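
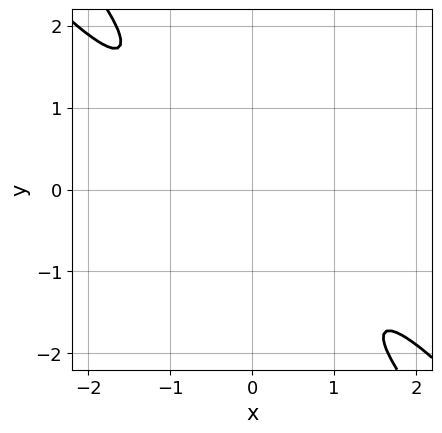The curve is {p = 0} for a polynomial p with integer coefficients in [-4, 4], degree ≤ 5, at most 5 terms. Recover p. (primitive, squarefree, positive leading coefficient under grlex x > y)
x^4 + 3*x*y^3 + 2*y^4 - x^2 + 3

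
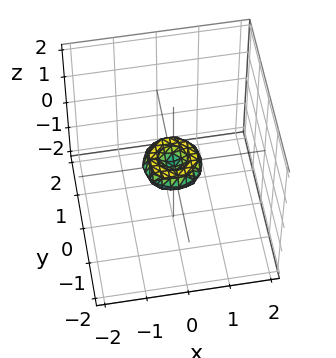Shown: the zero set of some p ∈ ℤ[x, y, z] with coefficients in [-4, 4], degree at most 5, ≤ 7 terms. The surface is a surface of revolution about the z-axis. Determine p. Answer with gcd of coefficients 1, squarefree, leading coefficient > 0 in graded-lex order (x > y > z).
2*x^4 + 4*x^2*y^2 + 2*y^4 - x^2 - y^2 + 2*z^2

(a) Degree: no degree-3 surface has this shape, so deg p = 4.
(b) Symmetries: rotational symmetry about the z-axis ⇒ p depends on x, y only through x² + y².
(c) Reading off the gridlines: a circular section at z = 0 has radius between 0 and 1; one z-axis crossing is at z = 0; one y-axis crossing is at y = 0.
(d) Fitting integer coefficients to these (and the overall shape) gives p.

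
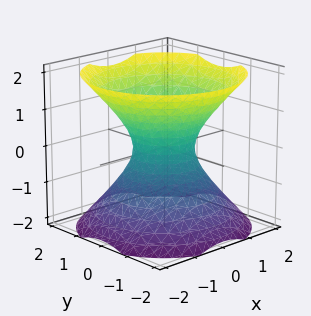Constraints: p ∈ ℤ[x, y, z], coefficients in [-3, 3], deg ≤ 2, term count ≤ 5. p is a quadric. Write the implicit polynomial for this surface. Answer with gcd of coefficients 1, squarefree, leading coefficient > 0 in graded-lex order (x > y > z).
First, deg p = 2. An hourglass — one-sheet hyperboloid; a quadric.
Then, symmetry: every cross-section ⟂ z is a circle, so x, y appear only via x² + y²; the z ↦ −z reflection is a symmetry, so z appears only in even powers.
Next, reading off the gridlines: it misses every integer gridline on the z-axis; a circular section at z = 1 has radius between 1 and 2.
Finally, assembling these constraints gives the stated polynomial.

3*x^2 + 3*y^2 - 3*z^2 - 2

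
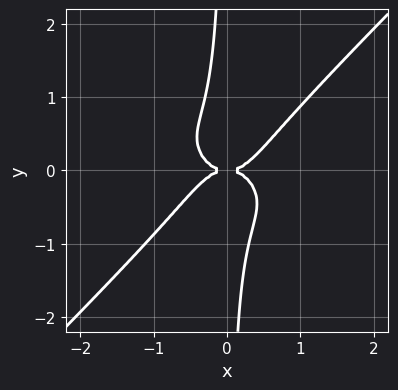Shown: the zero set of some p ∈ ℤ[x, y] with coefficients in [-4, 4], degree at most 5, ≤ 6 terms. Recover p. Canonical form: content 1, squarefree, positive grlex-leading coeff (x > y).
2*x^4 + x^2*y^2 - 3*x*y^3 - y^2

First, degree: no degree-3 curve has this shape, so deg p = 4.
Then, against the integer gridlines: one x-axis crossing is at x = 0; one y-axis crossing is at y = 0.
Finally, solving for integer coefficients yields p as stated.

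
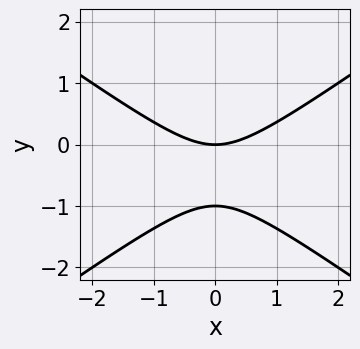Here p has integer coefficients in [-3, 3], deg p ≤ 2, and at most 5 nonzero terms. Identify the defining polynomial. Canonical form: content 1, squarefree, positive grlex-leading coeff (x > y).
x^2 - 2*y^2 - 2*y

First, deg p = 2. No degree-1 curve has this shape.
Next, symmetries: the x ↦ −x reflection is a symmetry, so x appears only in even powers.
Then, checking where it meets the axes: it crosses the x-axis at the gridline x = 0; the y-axis gridline crossings are at y ∈ {-1, 0}.
Finally, solving for integer coefficients yields p as stated.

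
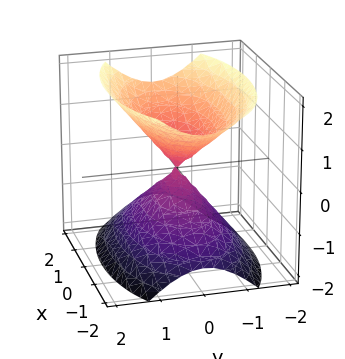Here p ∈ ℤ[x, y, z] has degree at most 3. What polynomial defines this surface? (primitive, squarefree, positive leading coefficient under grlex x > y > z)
1. There are 2 components.
2. The degree is 2 — two nappes meeting at a single point; a quadric.
3. Symmetries: the z ↦ −z reflection is a symmetry, so z appears only in even powers; the y ↦ −y reflection is a symmetry, so y appears only in even powers; mirror symmetry x ↦ −x ⇒ only even powers of x.
4. Checking where it meets the axes: it crosses the x-axis at the gridline x = 0; it crosses the z-axis at the gridline z = 0; it crosses the y-axis at the gridline y = 0.
5. These observations pin down the coefficients.

x^2 + 3*y^2 - 2*z^2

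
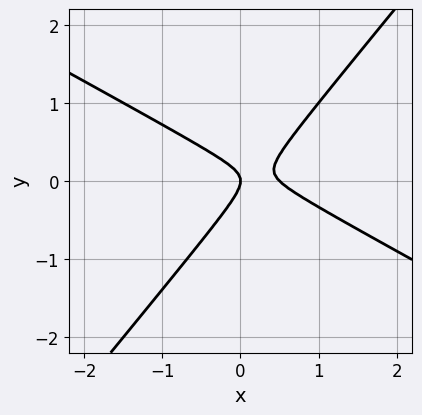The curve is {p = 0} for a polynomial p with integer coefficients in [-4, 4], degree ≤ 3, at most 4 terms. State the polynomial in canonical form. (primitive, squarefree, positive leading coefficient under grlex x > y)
First, degree: the shape is more complex than any degree-1 curve, so deg p = 2.
Next, checking where it meets the axes: it crosses the x-axis at the gridline x = 0; it crosses the y-axis at the gridline y = 0.
Finally, putting this together gives p.

2*x^2 + 2*x*y - 3*y^2 - x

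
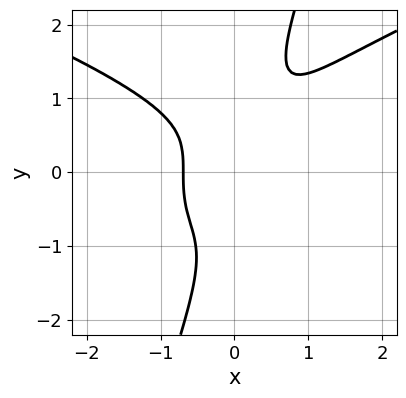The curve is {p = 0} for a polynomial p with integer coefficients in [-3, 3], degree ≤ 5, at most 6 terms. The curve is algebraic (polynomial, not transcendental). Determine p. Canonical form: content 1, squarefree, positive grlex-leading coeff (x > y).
3*x*y^3 - y^4 - 3*x^3 - 1

(a) The degree is 4 — no degree-3 curve has this shape.
(b) Observable constraints: the curve avoids every integer y-axis point in the box.
(c) Fitting integer coefficients to these (and the overall shape) gives p.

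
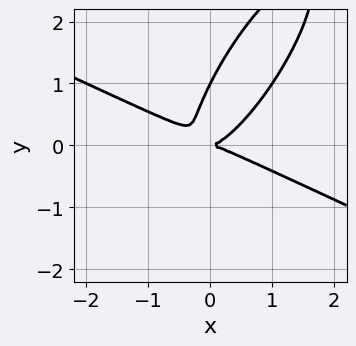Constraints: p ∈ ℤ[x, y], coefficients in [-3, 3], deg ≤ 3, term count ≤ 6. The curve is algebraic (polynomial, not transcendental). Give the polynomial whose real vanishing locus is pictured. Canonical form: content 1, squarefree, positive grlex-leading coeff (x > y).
x^3 + x^2*y - 2*x*y^2 + y^3 - y^2

1. Degree: the shape is more complex than any degree-2 curve, so deg p = 3.
2. Observable constraints: the y-axis gridline crossings are at y ∈ {0, 1}; one x-axis crossing is at x = 0.
3. The integer polynomial consistent with all of this is the stated p.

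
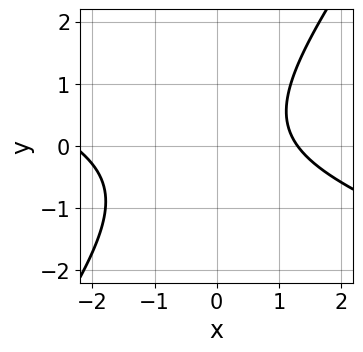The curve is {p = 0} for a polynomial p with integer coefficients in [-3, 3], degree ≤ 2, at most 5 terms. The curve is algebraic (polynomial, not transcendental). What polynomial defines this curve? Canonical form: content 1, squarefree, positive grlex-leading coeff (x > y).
First, the degree is 2 — a generic line meets the curve in up to 2 points.
Then, from the axis intercepts and sections: the curve avoids every integer y-axis point in the box.
Finally, putting this together gives p.

x^2 + 2*x*y - 2*y^2 + x - 3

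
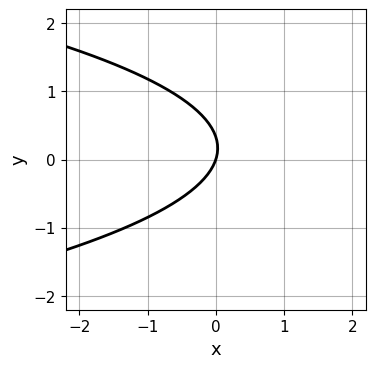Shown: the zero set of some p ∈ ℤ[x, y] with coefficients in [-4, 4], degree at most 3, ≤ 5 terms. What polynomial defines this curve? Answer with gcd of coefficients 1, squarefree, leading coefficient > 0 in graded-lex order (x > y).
1. deg p = 2. The shape is more complex than any degree-1 curve.
2. Reading off the gridlines: it meets the y-axis at y = 0 (among the integer gridlines); it meets the x-axis at x = 0 (among the integer gridlines).
3. Solving for integer coefficients yields p as stated.

3*y^2 + 3*x - y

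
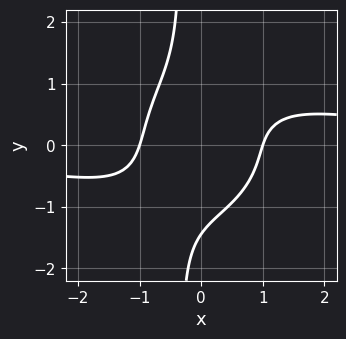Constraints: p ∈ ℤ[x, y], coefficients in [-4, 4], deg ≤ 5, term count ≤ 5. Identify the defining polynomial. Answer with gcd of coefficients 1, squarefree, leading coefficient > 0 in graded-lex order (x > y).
1. deg p = 4.
2. From the axis intercepts and sections: the x-axis gridline crossings are at x ∈ {-1, 1}.
3. Matching integer coefficients to the picture gives p.

2*x^3*y + 3*x*y^3 + y^3 - 3*x^2 + 3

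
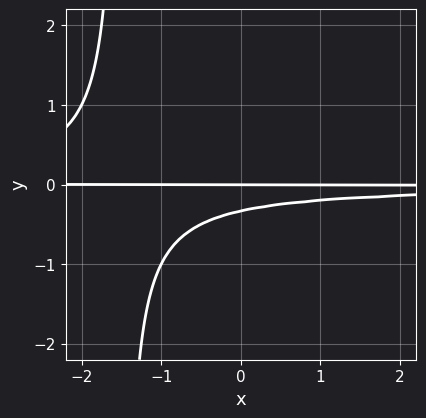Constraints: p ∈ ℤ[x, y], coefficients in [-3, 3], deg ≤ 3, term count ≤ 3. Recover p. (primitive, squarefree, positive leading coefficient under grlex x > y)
2*x*y^2 + 3*y^2 + y

1. Degree: a generic line meets the curve in up to 3 points, so deg p = 3.
2. Observable constraints: every point of the x-axis in the box is on the curve; it meets the y-axis at y = 0 (among the integer gridlines).
3. Together with the visible shape, these determine p as stated.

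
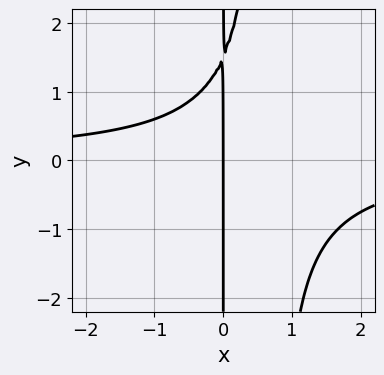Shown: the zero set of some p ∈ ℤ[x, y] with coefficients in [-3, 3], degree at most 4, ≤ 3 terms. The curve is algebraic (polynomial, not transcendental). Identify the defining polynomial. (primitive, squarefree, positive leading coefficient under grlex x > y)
3*x^2*y - 2*x*y + 3*x

The degree is 3 — no degree-2 curve has this shape.
Observable constraints: the visible y-axis segment lies entirely on the curve; one x-axis crossing is at x = 0.
Fitting integer coefficients to these (and the overall shape) gives p.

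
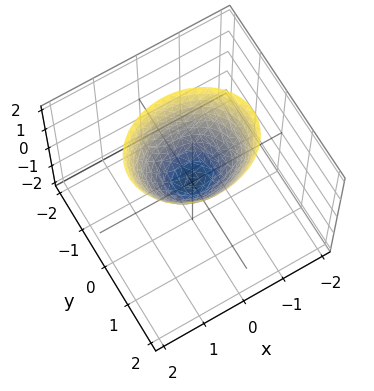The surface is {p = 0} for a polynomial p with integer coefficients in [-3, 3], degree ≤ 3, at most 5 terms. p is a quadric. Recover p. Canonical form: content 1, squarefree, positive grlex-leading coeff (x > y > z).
2*x^2 + 3*y^2 - 2*z

First, the degree is 2 — a paraboloid; a quadric.
Next, symmetries: the x ↦ −x reflection is a symmetry, so x appears only in even powers; mirror symmetry y ↦ −y ⇒ only even powers of y.
Next, observable constraints: one z-axis crossing is at z = 0; it meets the y-axis at y = 0 (among the integer gridlines); one x-axis crossing is at x = 0.
Finally, putting this together gives p.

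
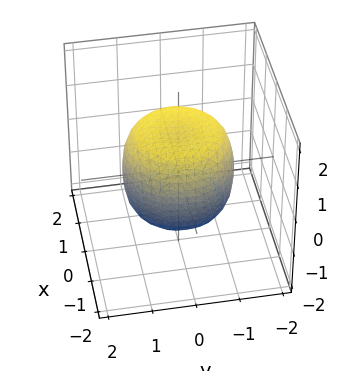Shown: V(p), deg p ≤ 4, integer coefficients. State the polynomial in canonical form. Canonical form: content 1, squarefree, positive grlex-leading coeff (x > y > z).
(a) The degree is 4 — a generic line meets the surface in up to 4 points.
(b) Symmetries: every cross-section ⟂ z is a circle, so x, y appear only via x² + y².
(c) Observable constraints: the z-axis gridline crossings are at z ∈ {-1, 1}; a circular section at z = 1 has radius exactly 1.
(d) These observations pin down the coefficients.

x^4 + 2*x^2*y^2 + y^4 - x^2 - y^2 + z^2 - 1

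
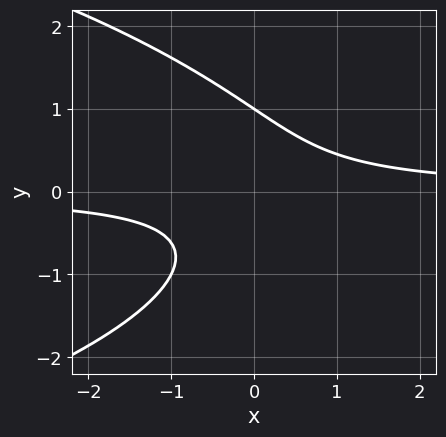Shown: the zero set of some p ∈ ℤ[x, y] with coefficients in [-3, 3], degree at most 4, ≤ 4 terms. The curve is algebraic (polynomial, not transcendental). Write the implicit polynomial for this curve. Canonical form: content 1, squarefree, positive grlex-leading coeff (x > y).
y^3 + 2*x*y - 1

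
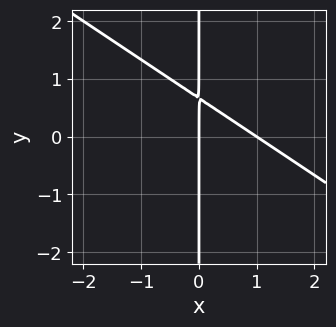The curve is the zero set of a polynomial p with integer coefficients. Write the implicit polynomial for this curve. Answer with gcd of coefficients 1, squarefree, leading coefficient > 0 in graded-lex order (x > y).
First, the degree is 2 — the shape is more complex than any degree-1 curve.
Next, against the integer gridlines: the visible y-axis segment lies entirely on the curve; among the integer gridlines, it crosses the x-axis at x ∈ {0, 1}.
Finally, together with the visible shape, these determine p as stated.

2*x^2 + 3*x*y - 2*x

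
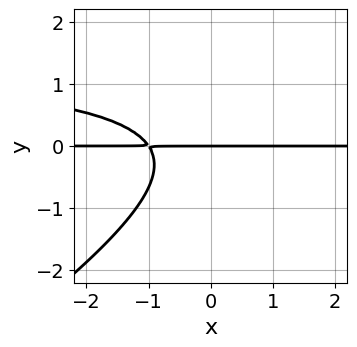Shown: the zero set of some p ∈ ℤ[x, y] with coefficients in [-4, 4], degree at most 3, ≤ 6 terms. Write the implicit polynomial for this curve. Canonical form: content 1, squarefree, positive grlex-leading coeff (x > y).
2*x*y^2 - 3*y^3 - 3*x*y - 3*y

First, deg p = 3. No degree-2 curve has this shape.
Next, reading off the gridlines: it meets the y-axis at y = 0 (among the integer gridlines); every point of the x-axis in the box is on the curve.
Finally, assembling these constraints gives the stated polynomial.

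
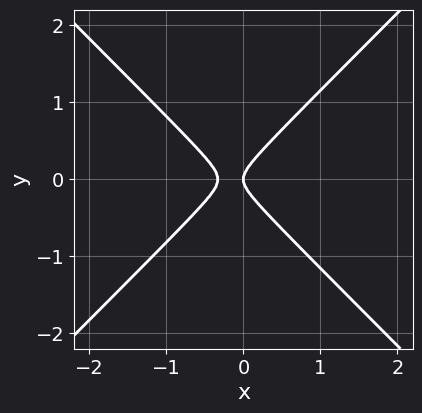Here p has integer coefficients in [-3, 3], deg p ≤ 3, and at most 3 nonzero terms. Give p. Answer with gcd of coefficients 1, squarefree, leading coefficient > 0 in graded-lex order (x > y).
First, the degree is 2 — a generic line meets the curve in up to 2 points.
Then, symmetries: the y ↦ −y reflection is a symmetry, so y appears only in even powers.
Then, reading off the gridlines: one x-axis crossing is at x = 0; one y-axis crossing is at y = 0.
Finally, together with the visible shape, these determine p as stated.

3*x^2 - 3*y^2 + x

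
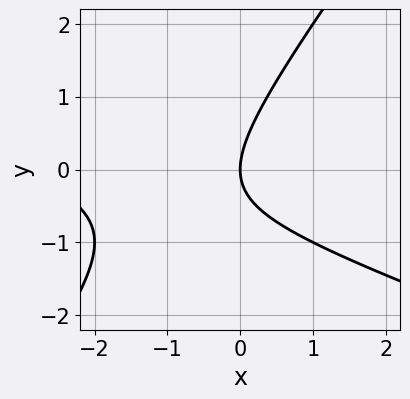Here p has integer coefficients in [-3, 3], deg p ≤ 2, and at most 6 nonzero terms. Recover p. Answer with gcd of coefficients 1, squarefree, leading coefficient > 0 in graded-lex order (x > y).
1. deg p = 2. The shape is more complex than any degree-1 curve.
2. From the axis intercepts and sections: it crosses the x-axis at the gridline x = 0; it crosses the y-axis at the gridline y = 0.
3. Matching integer coefficients to the picture gives p.

x^2 + 2*x*y - 2*y^2 + 3*x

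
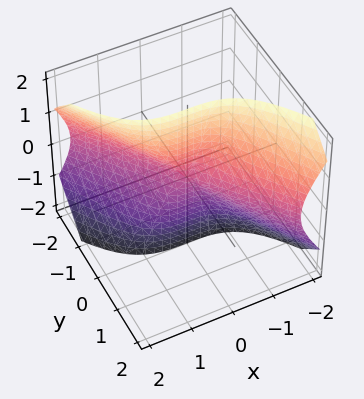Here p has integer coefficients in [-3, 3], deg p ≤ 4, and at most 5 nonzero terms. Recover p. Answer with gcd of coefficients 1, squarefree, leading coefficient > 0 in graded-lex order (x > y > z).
2*x^3 + y^3 + 3*y*z^2

Degree: no degree-2 surface has this shape, so deg p = 3.
Checking where it meets the axes: the visible z-axis segment lies entirely on the surface; it meets the y-axis at y = 0 (among the integer gridlines).
Together with the visible shape, these determine p as stated.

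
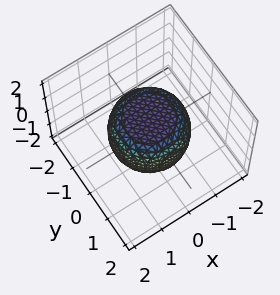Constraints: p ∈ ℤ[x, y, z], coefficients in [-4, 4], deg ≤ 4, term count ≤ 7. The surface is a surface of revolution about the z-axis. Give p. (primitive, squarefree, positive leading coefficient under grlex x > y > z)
2*x^4 + 4*x^2*y^2 + 2*y^4 - x^2 - y^2 + 3*z^2 - 3

(a) The degree is 4 — no degree-3 surface has this shape.
(b) By symmetry, the z-axis is an axis of rotation, so x and y enter only as x² + y².
(c) Checking where it meets the axes: the z-axis gridline crossings are at z ∈ {-1, 1}; a circular section at z = 1 has radius between 0 and 1.
(d) These observations pin down the coefficients.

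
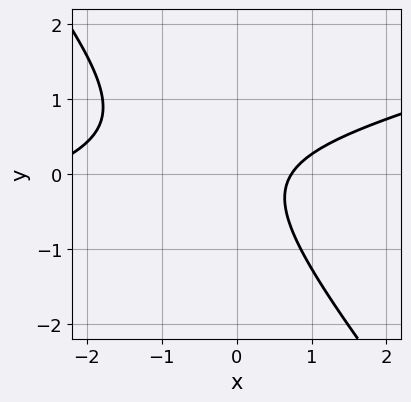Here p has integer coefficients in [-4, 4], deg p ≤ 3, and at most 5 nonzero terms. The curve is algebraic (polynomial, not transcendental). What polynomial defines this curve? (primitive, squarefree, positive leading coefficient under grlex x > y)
x^2 - 3*x*y - 3*y^2 + 2*x - 2

1. The degree is 2 — no degree-1 curve has this shape.
2. Checking where it meets the axes: no y-intercept at any integer in the box.
3. Together with the visible shape, these determine p as stated.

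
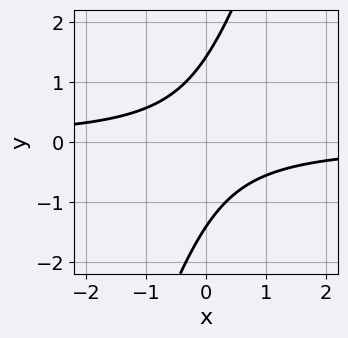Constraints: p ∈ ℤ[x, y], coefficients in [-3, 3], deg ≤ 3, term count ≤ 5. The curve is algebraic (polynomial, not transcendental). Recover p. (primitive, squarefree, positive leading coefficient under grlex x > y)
3*x*y - y^2 + 2

Degree: the shape is more complex than any degree-1 curve, so deg p = 2.
Checking where it meets the axes: it misses every integer gridline on the x-axis.
Matching integer coefficients to the picture gives p.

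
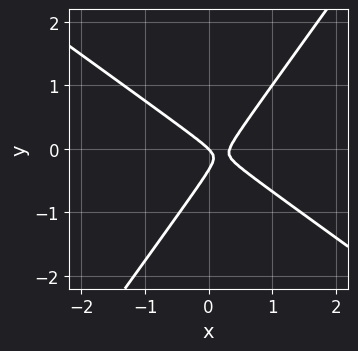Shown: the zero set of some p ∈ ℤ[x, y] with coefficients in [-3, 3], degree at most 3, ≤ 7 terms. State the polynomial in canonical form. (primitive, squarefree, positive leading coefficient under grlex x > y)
1. The degree is 2 — a generic line meets the curve in up to 2 points.
2. Reading off the gridlines: it meets the x-axis at x = 0 (among the integer gridlines); it meets the y-axis at y = 0 (among the integer gridlines).
3. Fitting integer coefficients to these (and the overall shape) gives p.

3*x^2 + 2*x*y - 3*y^2 - x - y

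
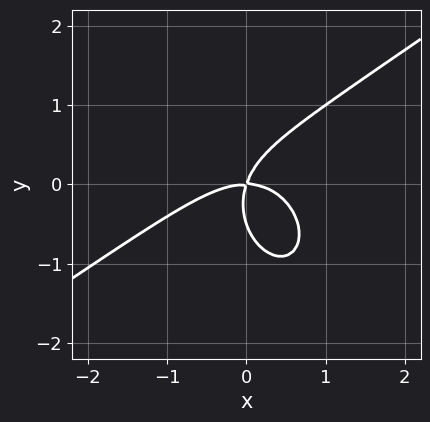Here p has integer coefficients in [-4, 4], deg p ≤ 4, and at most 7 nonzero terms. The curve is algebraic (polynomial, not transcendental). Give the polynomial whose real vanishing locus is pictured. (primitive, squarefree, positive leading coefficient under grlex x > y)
2*x^3 - 2*x^2*y - 2*y^3 + 3*x*y - y^2

The degree is 3 — the shape is more complex than any degree-2 curve.
Against the integer gridlines: it meets the x-axis at x = 0 (among the integer gridlines); it meets the y-axis at y = 0 (among the integer gridlines).
These observations pin down the coefficients.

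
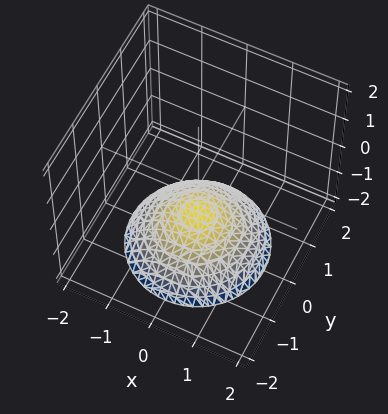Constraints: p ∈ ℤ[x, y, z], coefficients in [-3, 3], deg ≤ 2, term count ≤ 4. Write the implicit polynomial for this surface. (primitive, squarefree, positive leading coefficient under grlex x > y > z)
1. Degree: a generic line meets the surface in up to 2 points, so deg p = 2.
2. By symmetry, the z-axis is an axis of rotation, so x and y enter only as x² + y².
3. From the visible intercepts: it crosses the z-axis at the gridline z = -1; no x-intercept at any integer in the box.
4. The integer polynomial consistent with all of this is the stated p.

x^2 + y^2 + 2*z + 2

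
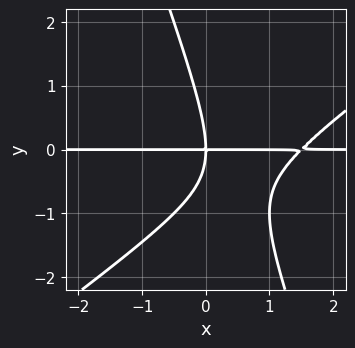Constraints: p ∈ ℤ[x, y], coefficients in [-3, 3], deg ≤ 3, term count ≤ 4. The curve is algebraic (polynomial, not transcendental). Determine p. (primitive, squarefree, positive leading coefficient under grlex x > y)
The degree is 3 — a generic line meets the curve in up to 3 points.
From the axis intercepts and sections: every point of the x-axis in the box is on the curve; one y-axis crossing is at y = 0.
The integer polynomial consistent with all of this is the stated p.

2*x^2*y - 2*x*y^2 - y^3 - 3*x*y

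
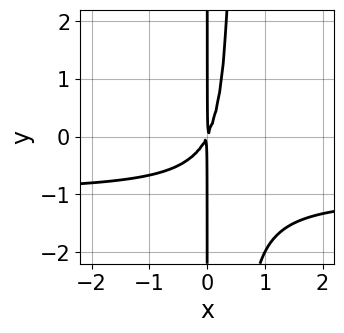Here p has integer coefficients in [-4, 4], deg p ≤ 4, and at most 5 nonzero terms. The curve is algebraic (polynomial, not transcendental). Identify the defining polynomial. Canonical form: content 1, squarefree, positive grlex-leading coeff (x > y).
1. Degree: the shape is more complex than any degree-2 curve, so deg p = 3.
2. From the visible intercepts: every point of the y-axis in the box is on the curve.
3. The integer polynomial consistent with all of this is the stated p.

2*x^2*y + 2*x^2 - x*y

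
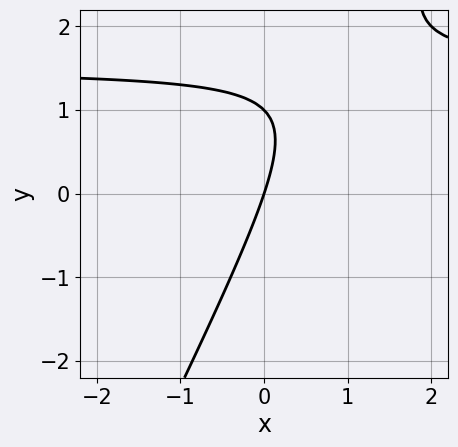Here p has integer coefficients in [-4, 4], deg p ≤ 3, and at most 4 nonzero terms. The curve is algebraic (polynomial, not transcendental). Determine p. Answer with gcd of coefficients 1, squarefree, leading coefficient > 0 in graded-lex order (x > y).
(a) deg p = 2. No degree-1 curve has this shape.
(b) Against the integer gridlines: it meets the x-axis at x = 0 (among the integer gridlines); among the integer gridlines, it crosses the y-axis at y ∈ {0, 1}.
(c) The integer polynomial consistent with all of this is the stated p.

2*x*y - y^2 - 3*x + y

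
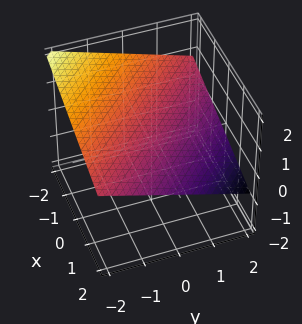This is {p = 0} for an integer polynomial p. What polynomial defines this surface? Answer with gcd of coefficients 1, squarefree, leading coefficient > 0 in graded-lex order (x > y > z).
x + y + 3*z - 2

1. deg p = 1.
2. From the axis intercepts and sections: one y-axis crossing is at y = 2; it meets the x-axis at x = 2 (among the integer gridlines).
3. Fitting integer coefficients to these (and the overall shape) gives p.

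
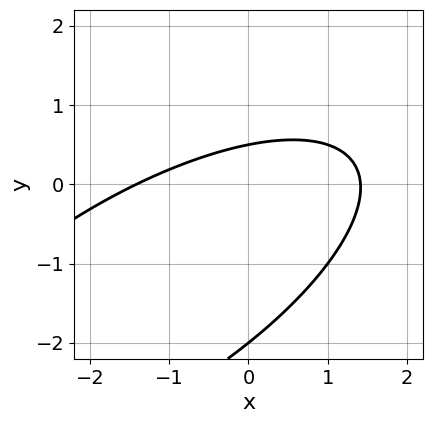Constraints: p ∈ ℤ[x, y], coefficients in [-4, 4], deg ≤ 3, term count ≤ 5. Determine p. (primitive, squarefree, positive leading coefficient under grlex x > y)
x^2 - 2*x*y + 2*y^2 + 3*y - 2

First, degree: a generic line meets the curve in up to 2 points, so deg p = 2.
Next, against the integer gridlines: it meets the y-axis at y = -2 (among the integer gridlines).
Finally, fitting integer coefficients to these (and the overall shape) gives p.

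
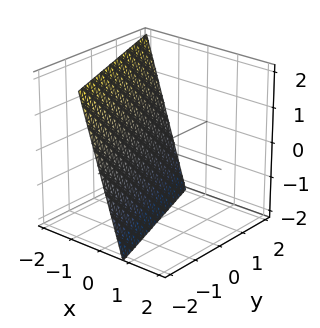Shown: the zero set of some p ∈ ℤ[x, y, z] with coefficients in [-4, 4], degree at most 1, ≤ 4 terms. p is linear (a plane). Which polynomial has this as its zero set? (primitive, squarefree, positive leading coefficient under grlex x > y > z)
3*x + y + z + 2

1. deg p = 1.
2. From the visible intercepts: it crosses the y-axis at the gridline y = -2; one z-axis crossing is at z = -2.
3. The integer polynomial consistent with all of this is the stated p.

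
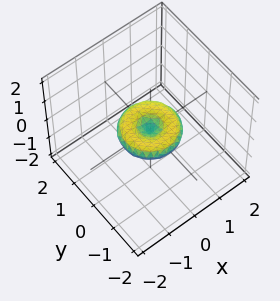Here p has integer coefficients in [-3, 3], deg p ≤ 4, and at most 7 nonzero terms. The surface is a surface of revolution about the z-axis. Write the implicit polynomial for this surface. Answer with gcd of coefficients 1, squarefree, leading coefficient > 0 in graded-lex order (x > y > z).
x^4 + 2*x^2*y^2 + y^4 - x^2 - y^2 + 3*z^2

deg p = 4. The shape is more complex than any degree-3 surface.
By symmetry, every cross-section ⟂ z is a circle, so x, y appear only via x² + y².
Against the integer gridlines: among the integer gridlines, it crosses the x-axis at x ∈ {-1, 0, 1}; a circular section at z = 0 has radius exactly 1.
Putting this together gives p. Check: (0, 1, 0) on the y-axis lies on the surface, and p(0, 1, 0) = 0. ✓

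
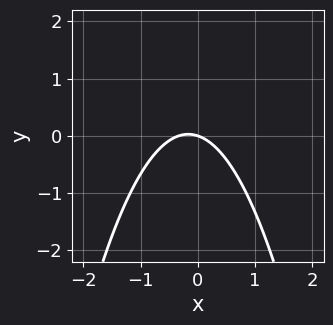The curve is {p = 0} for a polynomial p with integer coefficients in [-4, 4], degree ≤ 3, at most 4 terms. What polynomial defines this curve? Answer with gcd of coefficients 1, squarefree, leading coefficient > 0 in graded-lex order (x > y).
(a) Degree: a generic line meets the curve in up to 2 points, so deg p = 2.
(b) From the axis intercepts and sections: it crosses the x-axis at the gridline x = 0; one y-axis crossing is at y = 0.
(c) Matching integer coefficients to the picture gives p.

3*x^2 + x + 3*y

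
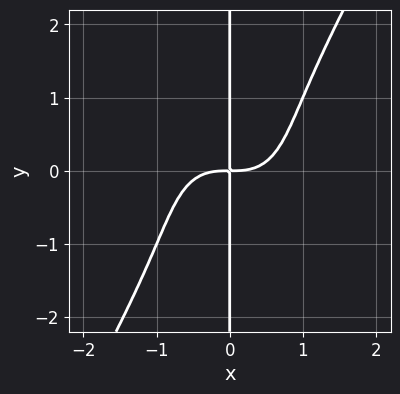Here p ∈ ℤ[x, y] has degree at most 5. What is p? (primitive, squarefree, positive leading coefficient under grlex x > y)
2*x^4 + x^2*y^2 - x*y^3 - 2*x*y

The degree is 4 — a generic line meets the curve in up to 4 points.
Checking where it meets the axes: every point of the y-axis in the box is on the curve.
Matching integer coefficients to the picture gives p.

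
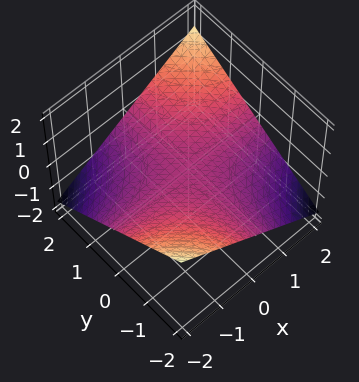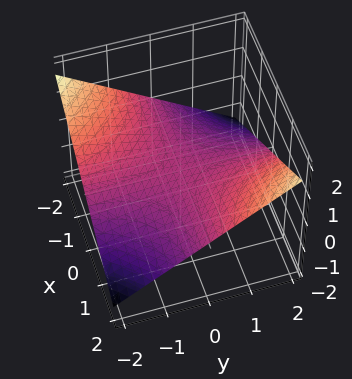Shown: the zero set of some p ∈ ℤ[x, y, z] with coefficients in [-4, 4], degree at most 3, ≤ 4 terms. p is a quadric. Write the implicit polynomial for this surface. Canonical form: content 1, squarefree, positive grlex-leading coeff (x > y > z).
x*y - 3*z

(a) deg p = 2. A saddle surface; a quadric.
(b) From the axis intercepts and sections: one z-axis crossing is at z = 0; every point of the y-axis in the box is on the surface; every point of the x-axis in the box is on the surface.
(c) Fitting integer coefficients to these (and the overall shape) gives p.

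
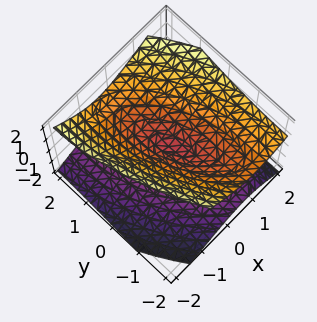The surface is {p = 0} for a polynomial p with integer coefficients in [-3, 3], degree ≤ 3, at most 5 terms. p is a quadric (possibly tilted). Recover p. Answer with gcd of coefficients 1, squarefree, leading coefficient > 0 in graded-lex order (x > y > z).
(a) The picture has 2 separate pieces. They look like related sheets of one shape, so recover p as a whole.
(b) deg p = 2. No degree-1 surface has this shape.
(c) Against the integer gridlines: it meets the y-axis at y = 0 (among the integer gridlines); it meets the z-axis at z = 0 (among the integer gridlines); one x-axis crossing is at x = 0.
(d) Solving for integer coefficients yields p as stated.

3*x^2 + 2*x*y - x*z + y^2 - 3*z^2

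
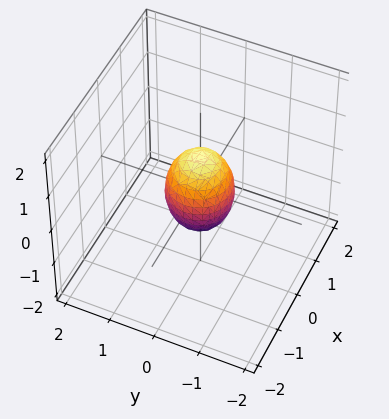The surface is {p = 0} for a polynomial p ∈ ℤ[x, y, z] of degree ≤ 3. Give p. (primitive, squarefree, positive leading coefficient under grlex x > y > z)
2*x^2 + 2*y^2 + z^2 - 1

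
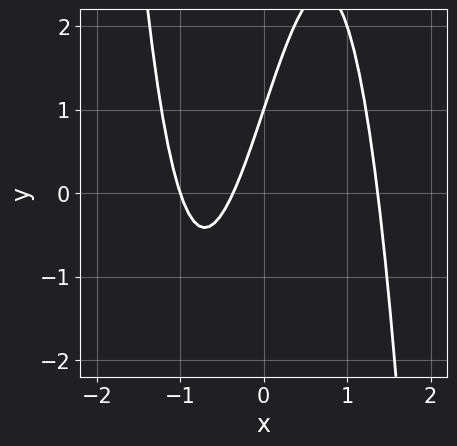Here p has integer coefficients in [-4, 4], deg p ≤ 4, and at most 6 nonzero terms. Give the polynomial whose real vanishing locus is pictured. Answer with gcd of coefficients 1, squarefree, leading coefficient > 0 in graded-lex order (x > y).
First, degree: a generic line meets the curve in up to 3 points, so deg p = 3.
Next, from the visible intercepts: one y-axis crossing is at y = 1; one x-axis crossing is at x = -1.
Finally, fitting integer coefficients to these (and the overall shape) gives p.

2*x^3 - 3*x + y - 1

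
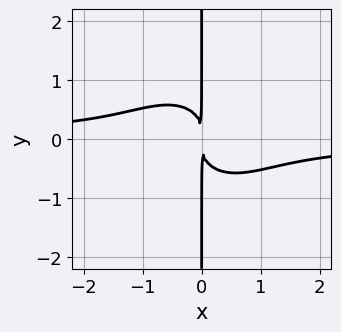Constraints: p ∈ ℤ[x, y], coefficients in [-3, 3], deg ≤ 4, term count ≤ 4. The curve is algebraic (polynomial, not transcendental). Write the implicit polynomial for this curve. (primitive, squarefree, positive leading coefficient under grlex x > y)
3*x^3*y + 3*x*y^3 + 2*x^2

deg p = 4.
Reading off the gridlines: every point of the y-axis in the box is on the curve.
Together with the visible shape, these determine p as stated.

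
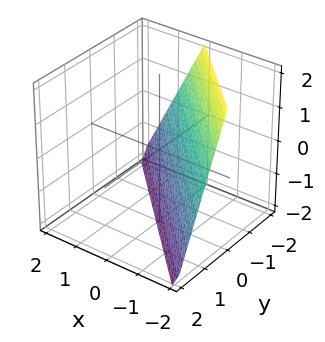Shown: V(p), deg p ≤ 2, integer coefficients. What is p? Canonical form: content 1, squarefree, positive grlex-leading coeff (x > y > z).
First, the degree is 1 — the surface is flat (a plane).
Next, observable constraints: it crosses the z-axis at the gridline z = -2; one x-axis crossing is at x = -1; it crosses the y-axis at the gridline y = -1.
Finally, fitting integer coefficients to these (and the overall shape) gives p.

2*x + 2*y + z + 2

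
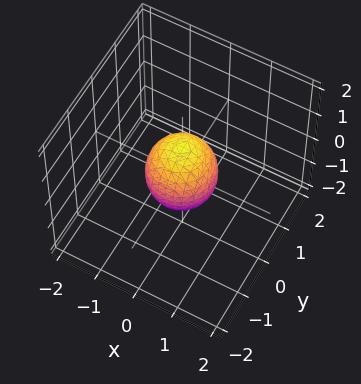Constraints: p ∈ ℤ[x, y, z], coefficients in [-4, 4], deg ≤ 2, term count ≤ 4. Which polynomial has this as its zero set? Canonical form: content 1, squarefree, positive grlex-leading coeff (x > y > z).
1. Degree: no degree-1 surface has this shape, so deg p = 2.
2. Symmetries: every cross-section ⟂ z is a circle, so x, y appear only via x² + y².
3. From the visible intercepts: a circular section at z = 0 has radius between 0 and 1; the z-axis gridline crossings are at z ∈ {-1, 1}.
4. Assembling these constraints gives the stated polynomial.

3*x^2 + 3*y^2 + 2*z^2 - 2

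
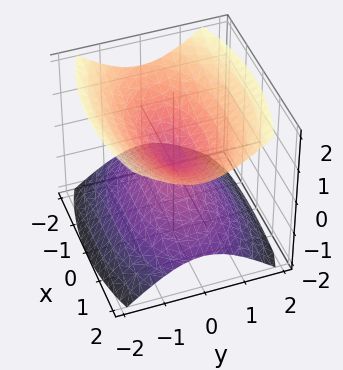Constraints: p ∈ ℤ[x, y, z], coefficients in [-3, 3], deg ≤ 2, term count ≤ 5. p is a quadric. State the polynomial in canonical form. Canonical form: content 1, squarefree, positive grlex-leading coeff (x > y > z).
(a) I count 2 distinct pieces.
(b) Degree: two nappes meeting at a single point; a quadric, so deg p = 2.
(c) Symmetries: it's symmetric under x → −x, forcing even powers of x; the y ↦ −y reflection is a symmetry, so y appears only in even powers; mirror symmetry z ↦ −z ⇒ only even powers of z.
(d) From the visible intercepts: one y-axis crossing is at y = 0; it meets the x-axis at x = 0 (among the integer gridlines); it meets the z-axis at z = 0 (among the integer gridlines).
(e) Solving for integer coefficients yields p as stated.

x^2 + 3*y^2 - 3*z^2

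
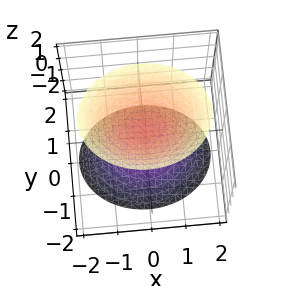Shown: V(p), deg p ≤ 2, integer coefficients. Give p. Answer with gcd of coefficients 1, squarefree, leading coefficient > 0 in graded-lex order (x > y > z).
2*x^2 + 3*y^2 - 2*z^2 + 2

First, I count 2 distinct pieces. They look like related sheets of one shape, so recover p as a whole.
Then, deg p = 2. Two separate bowl-shaped sheets opening away from each other; a quadric.
Then, symmetries: the x ↦ −x reflection is a symmetry, so x appears only in even powers; it's symmetric under y → −y, forcing even powers of y; the z ↦ −z reflection is a symmetry, so z appears only in even powers.
Then, checking where it meets the axes: among the integer gridlines, it crosses the z-axis at z ∈ {-1, 1}; no y-intercept at any integer in the box.
Finally, matching integer coefficients to the picture gives p.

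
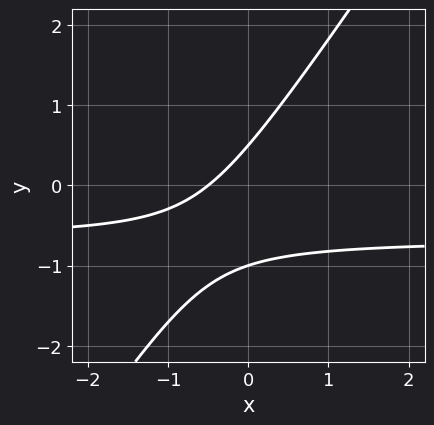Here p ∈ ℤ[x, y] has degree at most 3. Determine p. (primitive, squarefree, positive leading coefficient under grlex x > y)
3*x*y - 2*y^2 + 2*x - y + 1

The degree is 2 — the shape is more complex than any degree-1 curve.
Reading off the gridlines: it crosses the y-axis at the gridline y = -1.
Solving for integer coefficients yields p as stated.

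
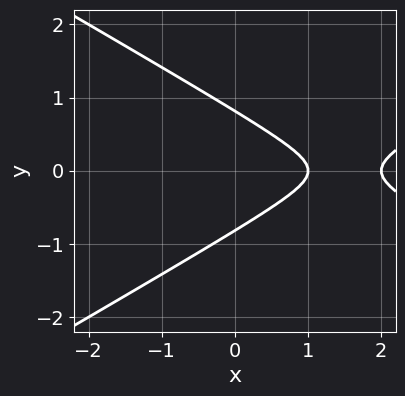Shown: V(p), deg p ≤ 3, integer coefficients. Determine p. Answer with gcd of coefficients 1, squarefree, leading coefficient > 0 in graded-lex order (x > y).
x^2 - 3*y^2 - 3*x + 2

(a) deg p = 2. A generic line meets the curve in up to 2 points.
(b) Symmetries: the y ↦ −y reflection is a symmetry, so y appears only in even powers.
(c) Observable constraints: among the integer gridlines, it crosses the x-axis at x ∈ {1, 2}.
(d) Assembling these constraints gives the stated polynomial.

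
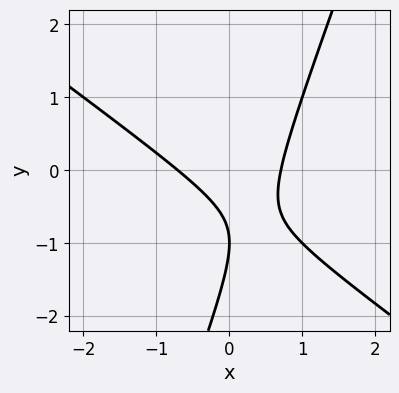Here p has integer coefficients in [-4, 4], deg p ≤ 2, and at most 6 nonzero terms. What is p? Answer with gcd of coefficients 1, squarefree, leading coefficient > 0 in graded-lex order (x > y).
Degree: a generic line meets the curve in up to 2 points, so deg p = 2.
From the axis intercepts and sections: it meets the y-axis at y = -1 (among the integer gridlines).
Putting this together gives p.

2*x^2 + 2*x*y - y^2 - 2*y - 1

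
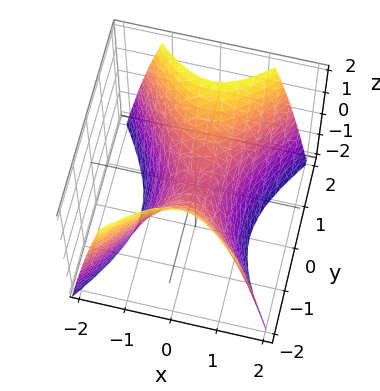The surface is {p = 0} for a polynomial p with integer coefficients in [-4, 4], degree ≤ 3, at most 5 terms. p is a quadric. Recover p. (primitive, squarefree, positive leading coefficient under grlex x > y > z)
3*x^2 - 2*y^2 + 2*z

(a) deg p = 2. A hyperbolic paraboloid; a quadric.
(b) Symmetries: the y ↦ −y reflection is a symmetry, so y appears only in even powers; mirror symmetry x ↦ −x ⇒ only even powers of x.
(c) Observable constraints: one z-axis crossing is at z = 0; one y-axis crossing is at y = 0; one x-axis crossing is at x = 0.
(d) Together with the visible shape, these determine p as stated.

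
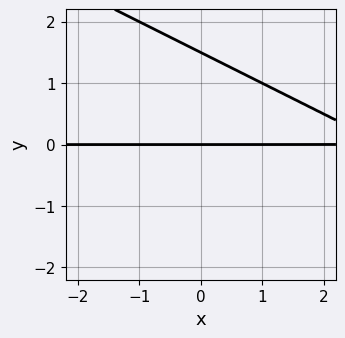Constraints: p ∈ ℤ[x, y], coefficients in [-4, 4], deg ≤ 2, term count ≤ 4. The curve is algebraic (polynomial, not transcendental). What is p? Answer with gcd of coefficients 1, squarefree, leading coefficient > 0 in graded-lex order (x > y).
x*y + 2*y^2 - 3*y

First, degree: a generic line meets the curve in up to 2 points, so deg p = 2.
Then, from the axis intercepts and sections: one y-axis crossing is at y = 0; every point of the x-axis in the box is on the curve.
Finally, putting this together gives p.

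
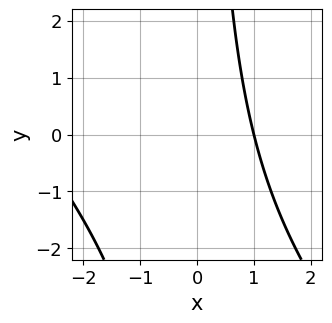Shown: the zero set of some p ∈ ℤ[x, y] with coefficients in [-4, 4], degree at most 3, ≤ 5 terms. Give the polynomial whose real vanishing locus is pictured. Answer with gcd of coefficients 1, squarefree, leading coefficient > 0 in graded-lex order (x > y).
First, deg p = 2. No degree-1 curve has this shape.
Then, against the integer gridlines: it meets the x-axis at x = 1 (among the integer gridlines); the curve avoids every integer y-axis point in the box.
Finally, the integer polynomial consistent with all of this is the stated p.

x^2 + x*y + 2*x - 3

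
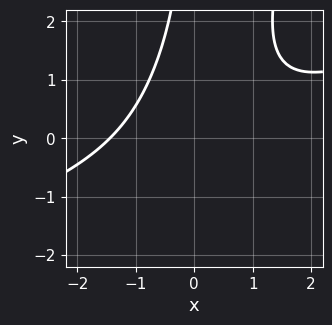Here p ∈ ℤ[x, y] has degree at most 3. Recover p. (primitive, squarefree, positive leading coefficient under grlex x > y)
x^3 - 3*x^2*y + x*y^2 + 3

1. Degree: no degree-2 curve has this shape, so deg p = 3.
2. Reading off the gridlines: it misses every integer gridline on the y-axis.
3. Together with the visible shape, these determine p as stated.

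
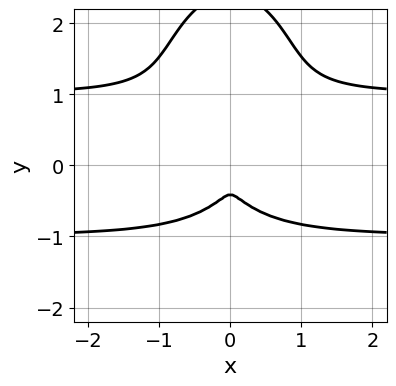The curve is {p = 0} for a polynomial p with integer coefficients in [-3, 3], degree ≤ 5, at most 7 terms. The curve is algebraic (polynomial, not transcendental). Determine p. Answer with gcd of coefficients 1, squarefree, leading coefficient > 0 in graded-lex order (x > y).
3*x^2*y^2 + y^4 - 2*y^3 - 3*x^2 - y^2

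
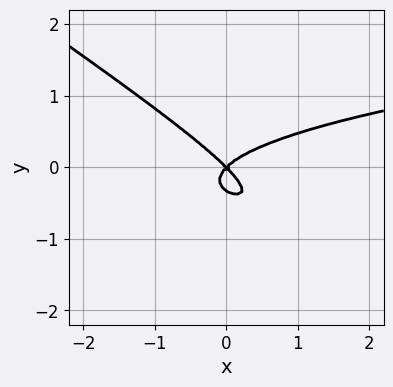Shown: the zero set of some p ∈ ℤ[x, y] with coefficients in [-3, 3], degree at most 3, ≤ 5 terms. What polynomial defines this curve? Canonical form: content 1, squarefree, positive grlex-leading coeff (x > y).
2*x*y^2 + 3*y^3 - x^2 + y^2

1. Degree: the shape is more complex than any degree-2 curve, so deg p = 3.
2. Observable constraints: it meets the x-axis at x = 0 (among the integer gridlines); it meets the y-axis at y = 0 (among the integer gridlines).
3. Solving for integer coefficients yields p as stated.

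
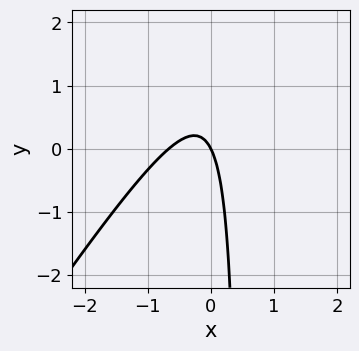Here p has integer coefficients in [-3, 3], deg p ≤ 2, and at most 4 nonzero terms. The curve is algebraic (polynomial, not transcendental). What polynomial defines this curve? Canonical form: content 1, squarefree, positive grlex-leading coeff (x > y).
The degree is 2 — a generic line meets the curve in up to 2 points.
Against the integer gridlines: it crosses the y-axis at the gridline y = 0; it meets the x-axis at x = 0 (among the integer gridlines).
Assembling these constraints gives the stated polynomial.

3*x^2 - 2*x*y + 2*x + y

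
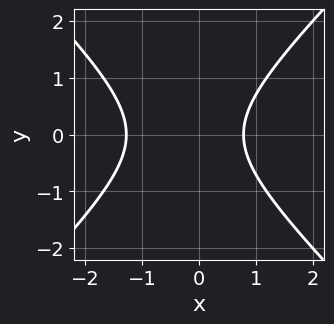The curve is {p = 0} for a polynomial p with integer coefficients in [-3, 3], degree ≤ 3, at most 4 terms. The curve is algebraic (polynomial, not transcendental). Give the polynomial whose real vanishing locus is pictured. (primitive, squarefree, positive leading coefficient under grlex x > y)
1. The degree is 2 — a generic line meets the curve in up to 2 points.
2. Symmetries: the y ↦ −y reflection is a symmetry, so y appears only in even powers.
3. From the axis intercepts and sections: the curve avoids every integer y-axis point in the box.
4. These observations pin down the coefficients.

2*x^2 - 2*y^2 + x - 2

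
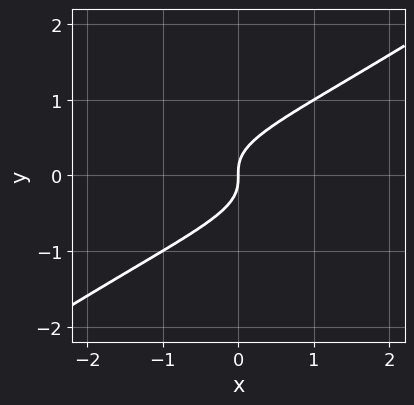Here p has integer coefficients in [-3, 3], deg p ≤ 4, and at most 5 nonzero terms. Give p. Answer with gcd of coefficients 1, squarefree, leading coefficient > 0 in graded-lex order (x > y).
2*x*y^2 - 3*y^3 + x

deg p = 3.
Against the integer gridlines: one x-axis crossing is at x = 0; it crosses the y-axis at the gridline y = 0.
Together with the visible shape, these determine p as stated.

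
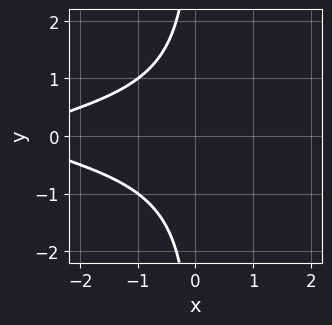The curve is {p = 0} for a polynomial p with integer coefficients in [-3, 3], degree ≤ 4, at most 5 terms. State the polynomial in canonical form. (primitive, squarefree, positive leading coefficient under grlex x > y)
2*x*y^2 + x + 3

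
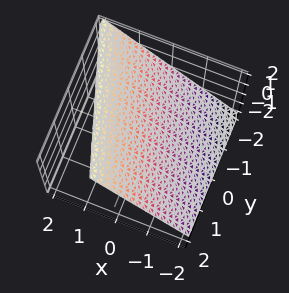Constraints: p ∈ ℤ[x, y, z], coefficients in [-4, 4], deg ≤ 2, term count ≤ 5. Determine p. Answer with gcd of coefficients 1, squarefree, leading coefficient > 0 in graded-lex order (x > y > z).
3*x + y - 3*z + 2

The degree is 1 — every cross-section is a straight line — this is a plane.
Checking where it meets the axes: it meets the y-axis at y = -2 (among the integer gridlines).
These observations pin down the coefficients.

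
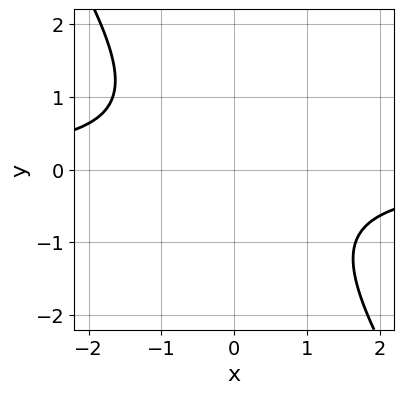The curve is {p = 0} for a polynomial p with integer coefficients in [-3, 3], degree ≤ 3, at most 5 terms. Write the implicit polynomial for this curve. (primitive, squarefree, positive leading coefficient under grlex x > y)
3*x*y + 2*y^2 + 3

First, degree: a generic line meets the curve in up to 2 points, so deg p = 2.
Next, against the integer gridlines: it misses every integer gridline on the x-axis; the curve avoids every integer y-axis point in the box.
Finally, together with the visible shape, these determine p as stated.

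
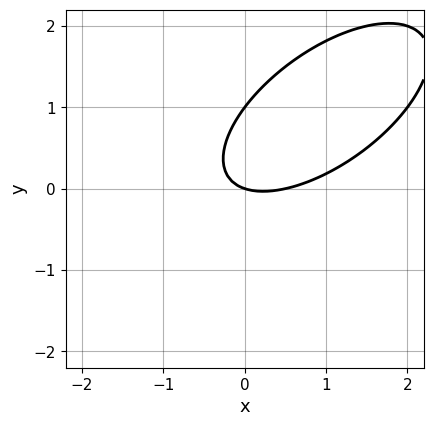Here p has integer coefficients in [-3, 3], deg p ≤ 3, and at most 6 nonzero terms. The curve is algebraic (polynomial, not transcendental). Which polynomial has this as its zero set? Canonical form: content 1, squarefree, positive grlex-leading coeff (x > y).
2*x^2 - 3*x*y + 3*y^2 - x - 3*y

deg p = 2. No degree-1 curve has this shape.
Reading off the gridlines: it meets the x-axis at x = 0 (among the integer gridlines); the y-axis gridline crossings are at y ∈ {0, 1}.
Matching integer coefficients to the picture gives p.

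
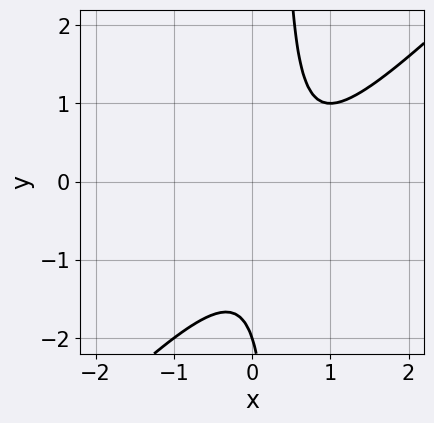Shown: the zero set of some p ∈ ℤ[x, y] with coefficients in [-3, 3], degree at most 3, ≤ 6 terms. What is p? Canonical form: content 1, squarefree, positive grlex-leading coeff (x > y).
First, degree: no degree-1 curve has this shape, so deg p = 2.
Next, observable constraints: it crosses the y-axis at the gridline y = -2; the curve avoids every integer x-axis point in the box.
Finally, the integer polynomial consistent with all of this is the stated p.

3*x^2 - 3*x*y - 3*x + y + 2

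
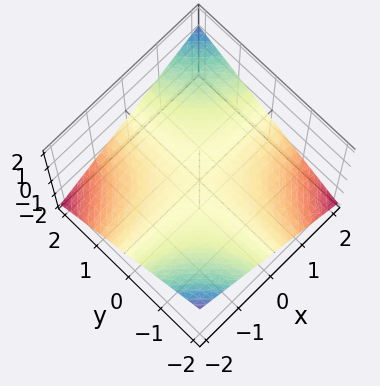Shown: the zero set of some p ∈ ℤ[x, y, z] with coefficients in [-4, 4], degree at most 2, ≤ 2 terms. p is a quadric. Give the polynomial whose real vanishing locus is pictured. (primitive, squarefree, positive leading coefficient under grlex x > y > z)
x*y - 3*z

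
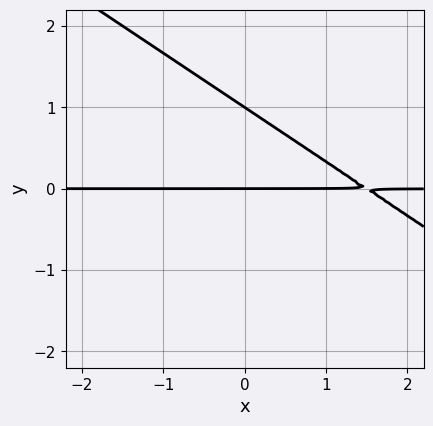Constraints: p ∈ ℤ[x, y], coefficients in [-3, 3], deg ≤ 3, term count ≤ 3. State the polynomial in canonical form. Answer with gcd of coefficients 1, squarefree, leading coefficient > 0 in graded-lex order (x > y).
2*x*y + 3*y^2 - 3*y

1. The degree is 2 — no degree-1 curve has this shape.
2. From the axis intercepts and sections: the y-axis gridline crossings are at y ∈ {0, 1}; every point of the x-axis in the box is on the curve.
3. Solving for integer coefficients yields p as stated.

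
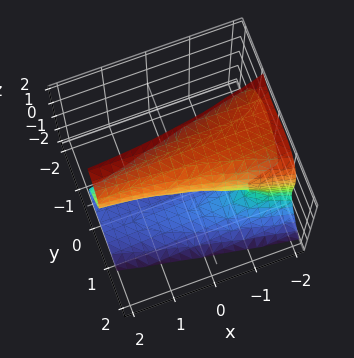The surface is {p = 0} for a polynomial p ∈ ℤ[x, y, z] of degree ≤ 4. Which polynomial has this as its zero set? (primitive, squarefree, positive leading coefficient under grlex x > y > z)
1. deg p = 3. No degree-2 surface has this shape.
2. From the axis intercepts and sections: it meets the y-axis at y = 0 (among the integer gridlines); it crosses the z-axis at the gridline z = 0.
3. Putting this together gives p. Check: (-1, 0, 0) on the x-axis lies on the surface, and p(-1, 0, 0) = 0. ✓

3*y^3 + z^3 + 2*x*y + 2*y*z - 3*z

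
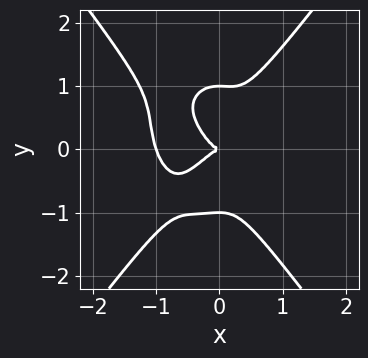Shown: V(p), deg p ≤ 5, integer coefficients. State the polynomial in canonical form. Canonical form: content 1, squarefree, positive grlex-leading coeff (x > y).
3*x^4 - y^4 + 3*x^3 - x^2*y + y^2

(a) The degree is 4 — the shape is more complex than any degree-3 curve.
(b) Reading off the gridlines: among the integer gridlines, it crosses the y-axis at y ∈ {-1, 0, 1}; among the integer gridlines, it crosses the x-axis at x ∈ {-1, 0}.
(c) Matching integer coefficients to the picture gives p.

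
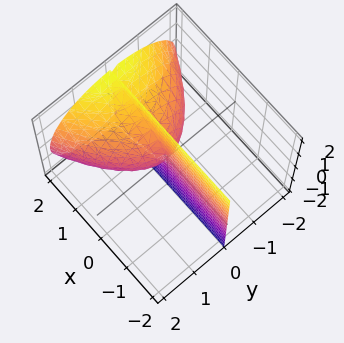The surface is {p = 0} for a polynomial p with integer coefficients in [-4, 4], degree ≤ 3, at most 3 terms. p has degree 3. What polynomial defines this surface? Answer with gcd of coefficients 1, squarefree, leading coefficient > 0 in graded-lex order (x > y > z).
y^3 + y*z^2 - 2*x*y

1. There are 2 components. They look like related sheets of one shape, so recover p as a whole.
2. The degree is 3 — no degree-2 surface has this shape.
3. Observable constraints: every point of the z-axis in the box is on the surface; one y-axis crossing is at y = 0; every point of the x-axis in the box is on the surface.
4. Solving for integer coefficients yields p as stated.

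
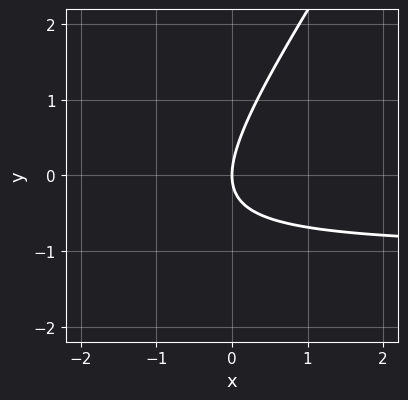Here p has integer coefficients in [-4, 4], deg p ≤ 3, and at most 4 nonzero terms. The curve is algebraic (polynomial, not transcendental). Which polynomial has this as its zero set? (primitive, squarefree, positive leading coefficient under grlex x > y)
1. deg p = 2. No degree-1 curve has this shape.
2. Reading off the gridlines: it crosses the y-axis at the gridline y = 0; it meets the x-axis at x = 0 (among the integer gridlines).
3. Putting this together gives p.

3*x*y - 2*y^2 + 3*x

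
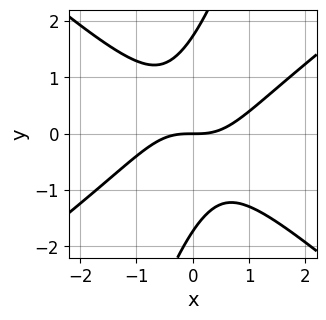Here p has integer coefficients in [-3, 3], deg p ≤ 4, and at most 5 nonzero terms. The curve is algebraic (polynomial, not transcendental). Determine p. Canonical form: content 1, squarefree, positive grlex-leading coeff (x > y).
deg p = 3. A generic line meets the curve in up to 3 points.
From the visible intercepts: it crosses the y-axis at the gridline y = 0; one x-axis crossing is at x = 0.
Solving for integer coefficients yields p as stated.

2*x^3 - x^2*y - 3*x*y^2 + y^3 - 3*y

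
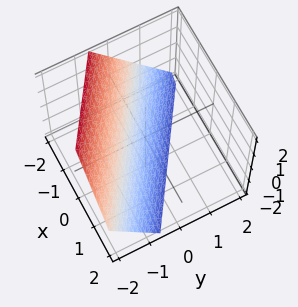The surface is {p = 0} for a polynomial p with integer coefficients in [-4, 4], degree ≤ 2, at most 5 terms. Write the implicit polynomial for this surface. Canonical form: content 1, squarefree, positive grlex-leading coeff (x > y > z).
Degree: the surface is flat (a plane), so deg p = 1.
Against the integer gridlines: it meets the x-axis at x = -1 (among the integer gridlines); it meets the z-axis at z = -1 (among the integer gridlines).
Together with the visible shape, these determine p as stated.

2*x + 3*y + 2*z + 2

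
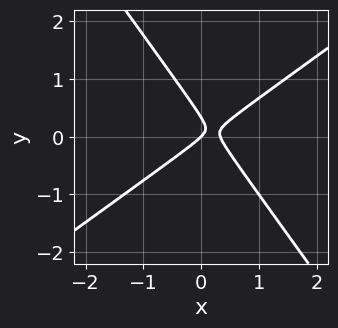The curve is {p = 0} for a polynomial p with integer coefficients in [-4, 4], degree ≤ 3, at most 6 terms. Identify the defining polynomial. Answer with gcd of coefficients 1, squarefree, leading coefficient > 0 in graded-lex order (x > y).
deg p = 2. A generic line meets the curve in up to 2 points.
From the visible intercepts: it meets the y-axis at y = 0 (among the integer gridlines); it meets the x-axis at x = 0 (among the integer gridlines).
Together with the visible shape, these determine p as stated.

3*x^2 - 2*x*y - 3*y^2 - x + y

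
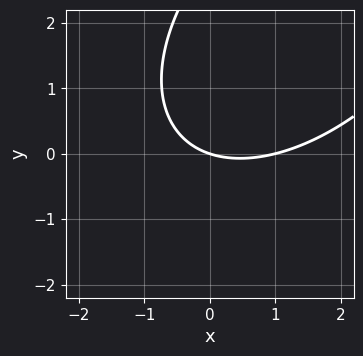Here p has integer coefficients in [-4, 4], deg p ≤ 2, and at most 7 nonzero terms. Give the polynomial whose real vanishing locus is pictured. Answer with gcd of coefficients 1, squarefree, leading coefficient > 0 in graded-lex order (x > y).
deg p = 2. The shape is more complex than any degree-1 curve.
Checking where it meets the axes: it crosses the y-axis at the gridline y = 0; among the integer gridlines, it crosses the x-axis at x ∈ {0, 1}.
Together with the visible shape, these determine p as stated.

x^2 - x*y + y^2 - x - 3*y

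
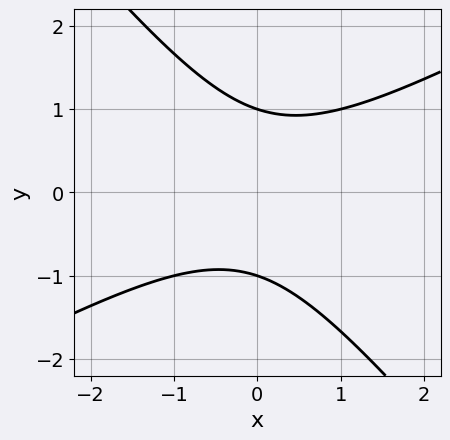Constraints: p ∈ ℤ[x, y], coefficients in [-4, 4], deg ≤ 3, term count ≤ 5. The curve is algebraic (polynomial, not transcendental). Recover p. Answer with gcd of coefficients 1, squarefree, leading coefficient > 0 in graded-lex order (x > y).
2*x^2 - 2*x*y - 3*y^2 + 3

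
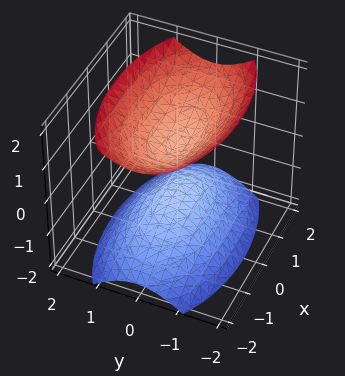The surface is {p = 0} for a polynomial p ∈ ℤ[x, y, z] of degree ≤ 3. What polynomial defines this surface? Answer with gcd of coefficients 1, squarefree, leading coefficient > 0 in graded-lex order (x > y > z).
x^2 + 3*y^2 - 2*z^2 + 1

1. The picture has 2 separate pieces. They look like related sheets of one shape, so recover p as a whole.
2. Degree: two separate bowl-shaped sheets opening away from each other; a quadric, so deg p = 2.
3. Symmetries: the z ↦ −z reflection is a symmetry, so z appears only in even powers; the x ↦ −x reflection is a symmetry, so x appears only in even powers; the y ↦ −y reflection is a symmetry, so y appears only in even powers.
4. From the axis intercepts and sections: the surface avoids every integer y-axis point in the box; it misses every integer gridline on the x-axis.
5. Solving for integer coefficients yields p as stated.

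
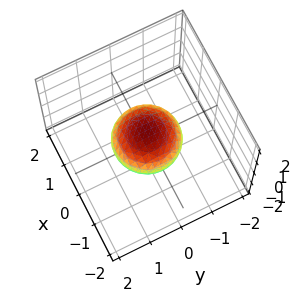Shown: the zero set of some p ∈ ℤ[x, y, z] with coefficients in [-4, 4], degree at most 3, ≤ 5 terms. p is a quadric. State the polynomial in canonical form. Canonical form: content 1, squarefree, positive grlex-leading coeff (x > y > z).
(a) Degree: a closed, bounded, convex surface; a quadric, so deg p = 2.
(b) Symmetries: mirror symmetry z ↦ −z ⇒ only even powers of z; the z-axis is an axis of rotation, so x and y enter only as x² + y².
(c) Observable constraints: the x-axis gridline crossings are at x ∈ {-1, 1}; among the integer gridlines, it crosses the y-axis at y ∈ {-1, 1}; a circular section at z = 0 has radius exactly 1.
(d) Matching integer coefficients to the picture gives p.

x^2 + y^2 + 2*z^2 - 1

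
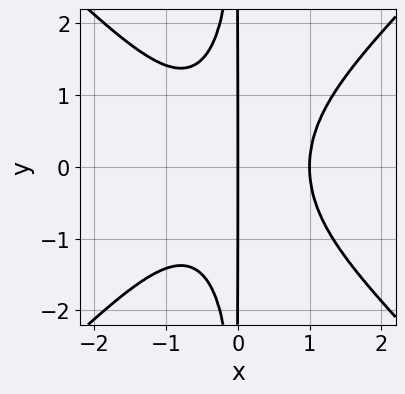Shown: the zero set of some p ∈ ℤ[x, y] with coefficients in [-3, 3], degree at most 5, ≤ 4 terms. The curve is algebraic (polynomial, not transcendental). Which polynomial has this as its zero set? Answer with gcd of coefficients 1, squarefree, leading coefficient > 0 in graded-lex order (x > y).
(a) deg p = 4. No degree-3 curve has this shape.
(b) Symmetries: it's symmetric under y → −y, forcing even powers of y.
(c) From the visible intercepts: every point of the y-axis in the box is on the curve; among the integer gridlines, it crosses the x-axis at x ∈ {0, 1}.
(d) The integer polynomial consistent with all of this is the stated p.

x^4 - x^2*y^2 - x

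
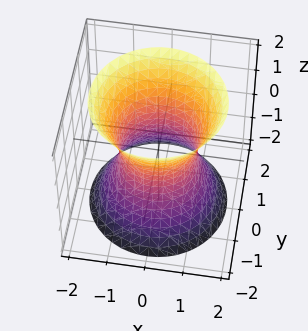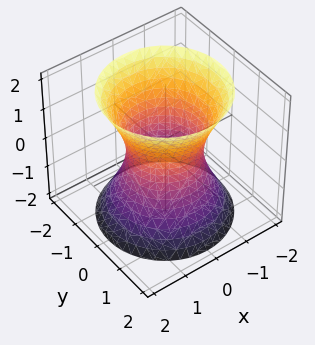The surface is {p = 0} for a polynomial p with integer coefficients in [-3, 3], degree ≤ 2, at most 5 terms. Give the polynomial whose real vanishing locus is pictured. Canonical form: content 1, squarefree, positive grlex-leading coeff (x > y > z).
First, degree: one connected sheet with a waist; a quadric, so deg p = 2.
Then, symmetries: mirror symmetry z ↦ −z ⇒ only even powers of z; every cross-section ⟂ z is a circle, so x, y appear only via x² + y².
Next, from the axis intercepts and sections: the surface avoids every integer z-axis point in the box; the x-axis gridline crossings are at x ∈ {-1, 1}.
Finally, fitting integer coefficients to these (and the overall shape) gives p. Check: (0, -1, 0) on the y-axis lies on the surface, and p(0, -1, 0) = 0. ✓

2*x^2 + 2*y^2 - z^2 - 2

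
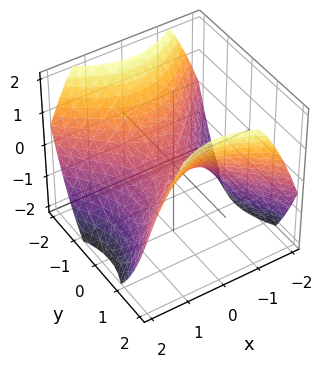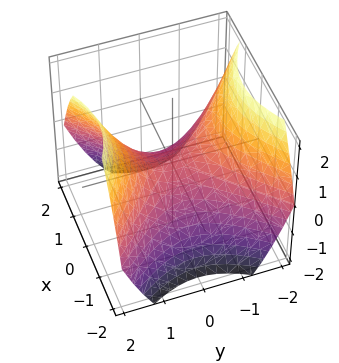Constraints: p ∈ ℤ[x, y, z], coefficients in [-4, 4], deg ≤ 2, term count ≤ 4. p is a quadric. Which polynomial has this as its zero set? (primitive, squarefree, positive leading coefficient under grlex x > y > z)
(a) deg p = 2.
(b) Symmetries: the x ↦ −x reflection is a symmetry, so x appears only in even powers; the y ↦ −y reflection is a symmetry, so y appears only in even powers.
(c) Observable constraints: it crosses the x-axis at the gridline x = 0; one y-axis crossing is at y = 0; one z-axis crossing is at z = 0.
(d) These observations pin down the coefficients.

2*x^2 - 2*y^2 + 3*z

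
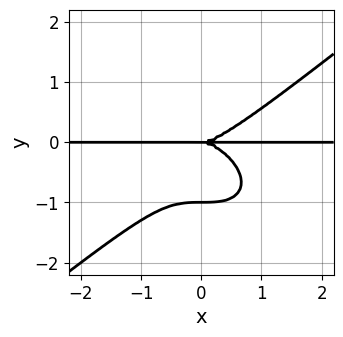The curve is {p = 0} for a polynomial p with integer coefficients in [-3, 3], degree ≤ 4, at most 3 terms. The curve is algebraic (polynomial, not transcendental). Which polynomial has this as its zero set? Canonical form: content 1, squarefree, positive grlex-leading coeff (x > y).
x^3*y - 2*y^4 - 2*y^3

First, degree: the shape is more complex than any degree-3 curve, so deg p = 4.
Next, checking where it meets the axes: every point of the x-axis in the box is on the curve; among the integer gridlines, it crosses the y-axis at y ∈ {-1, 0}.
Finally, the integer polynomial consistent with all of this is the stated p.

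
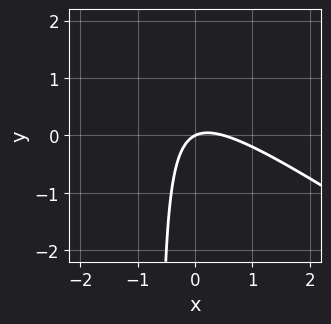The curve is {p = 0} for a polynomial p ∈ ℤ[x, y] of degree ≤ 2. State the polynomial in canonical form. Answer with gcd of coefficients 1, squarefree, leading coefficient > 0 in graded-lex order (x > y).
1. The degree is 2 — the shape is more complex than any degree-1 curve.
2. Against the integer gridlines: it meets the y-axis at y = 0 (among the integer gridlines); one x-axis crossing is at x = 0.
3. Putting this together gives p.

2*x^2 + 3*x*y - x + 2*y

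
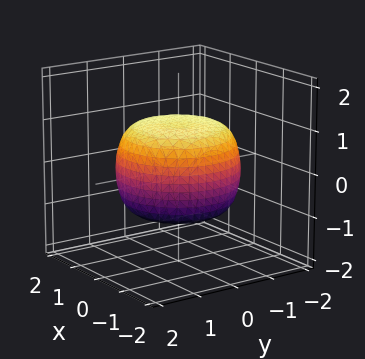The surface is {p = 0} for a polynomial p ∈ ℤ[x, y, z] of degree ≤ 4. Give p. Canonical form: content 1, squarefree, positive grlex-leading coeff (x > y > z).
x^4 + 2*x^2*y^2 + y^4 - x^2 - y^2 + 2*z^2 - 2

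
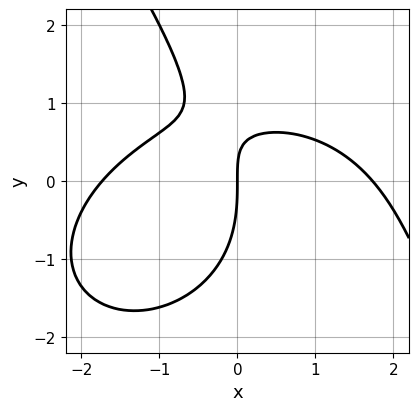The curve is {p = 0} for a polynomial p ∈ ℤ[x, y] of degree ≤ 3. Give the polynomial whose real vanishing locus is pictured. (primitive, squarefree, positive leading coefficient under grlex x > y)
x^3 + x*y^2 + y^3 + 3*x*y - 3*x

First, deg p = 3. No degree-2 curve has this shape.
Next, from the axis intercepts and sections: it meets the x-axis at x = 0 (among the integer gridlines); it crosses the y-axis at the gridline y = 0.
Finally, together with the visible shape, these determine p as stated.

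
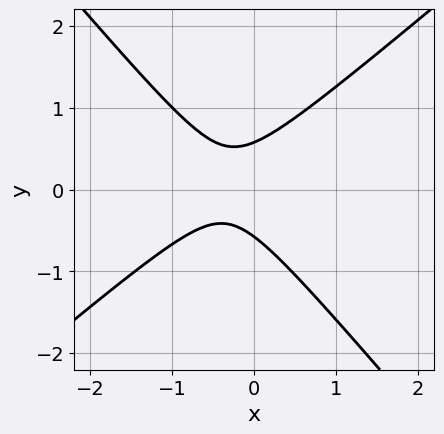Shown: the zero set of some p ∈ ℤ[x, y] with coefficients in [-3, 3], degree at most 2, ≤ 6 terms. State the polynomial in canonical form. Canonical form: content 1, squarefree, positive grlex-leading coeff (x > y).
1. Degree: no degree-1 curve has this shape, so deg p = 2.
2. Against the integer gridlines: no x-intercept at any integer in the box.
3. Matching integer coefficients to the picture gives p.

3*x^2 - x*y - 3*y^2 + 2*x + 1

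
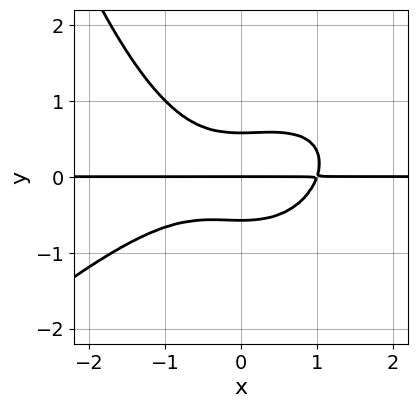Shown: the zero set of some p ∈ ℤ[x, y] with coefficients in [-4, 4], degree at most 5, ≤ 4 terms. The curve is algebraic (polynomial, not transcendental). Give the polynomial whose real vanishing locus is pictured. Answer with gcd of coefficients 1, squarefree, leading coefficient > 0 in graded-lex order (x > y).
x^3*y - x^2*y^2 + 3*y^3 - y

1. deg p = 4. The shape is more complex than any degree-3 curve.
2. Observable constraints: every point of the x-axis in the box is on the curve; it crosses the y-axis at the gridline y = 0.
3. The integer polynomial consistent with all of this is the stated p.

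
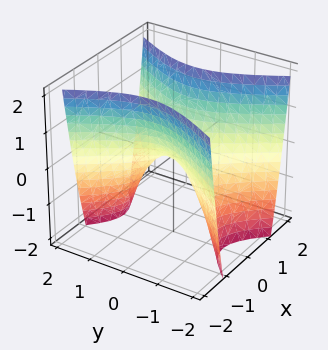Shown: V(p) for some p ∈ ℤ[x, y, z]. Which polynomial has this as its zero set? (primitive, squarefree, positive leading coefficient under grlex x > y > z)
2*x^2 - y^2 - z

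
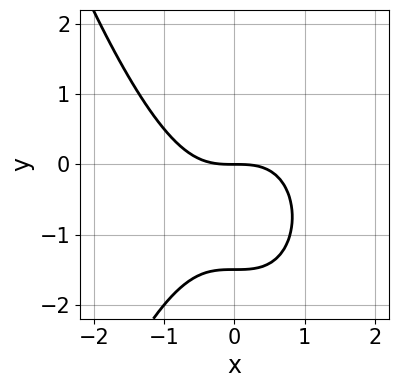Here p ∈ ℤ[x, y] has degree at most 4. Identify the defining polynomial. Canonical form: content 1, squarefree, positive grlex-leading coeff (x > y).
1. Degree: no degree-2 curve has this shape, so deg p = 3.
2. Reading off the gridlines: it meets the x-axis at x = 0 (among the integer gridlines); it crosses the y-axis at the gridline y = 0.
3. Putting this together gives p.

2*x^3 + 2*y^2 + 3*y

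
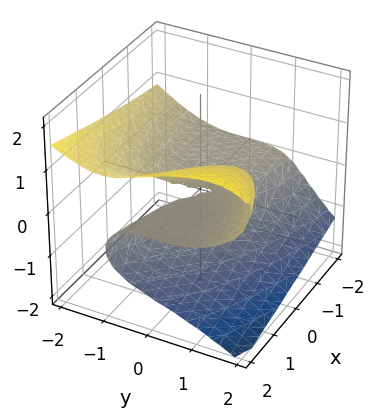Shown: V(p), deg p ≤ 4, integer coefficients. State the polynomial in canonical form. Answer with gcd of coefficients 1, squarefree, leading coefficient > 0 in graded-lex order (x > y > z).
(a) Degree: no degree-2 surface has this shape, so deg p = 3.
(b) Checking where it meets the axes: it crosses the y-axis at the gridline y = 0; the visible x-axis segment lies entirely on the surface; one z-axis crossing is at z = 0.
(c) Fitting integer coefficients to these (and the overall shape) gives p.

y^3 + 3*z^3 - 3*x*z - 3*y*z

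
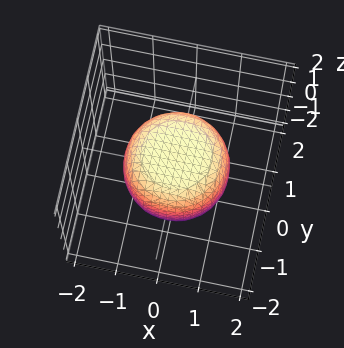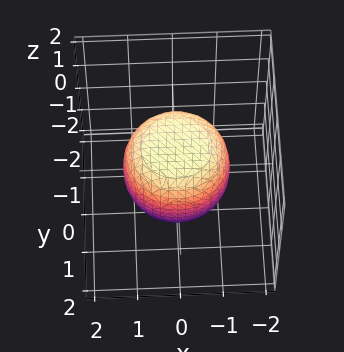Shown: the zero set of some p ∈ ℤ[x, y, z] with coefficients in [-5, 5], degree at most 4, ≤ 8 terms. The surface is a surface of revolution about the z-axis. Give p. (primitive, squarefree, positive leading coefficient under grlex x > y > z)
(a) The degree is 4 — a generic line meets the surface in up to 4 points.
(b) Symmetries: rotational symmetry about the z-axis ⇒ p depends on x, y only through x² + y².
(c) Reading off the gridlines: a circular section at z = 0 has radius between 1 and 2; the z-axis gridline crossings are at z ∈ {-1, 1}.
(d) Matching integer coefficients to the picture gives p.

2*x^4 + 4*x^2*y^2 + 2*y^4 - x^2 - y^2 + 3*z^2 - 3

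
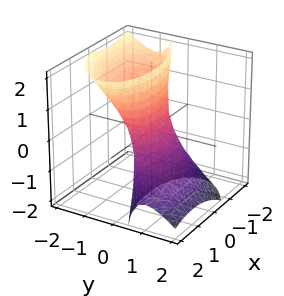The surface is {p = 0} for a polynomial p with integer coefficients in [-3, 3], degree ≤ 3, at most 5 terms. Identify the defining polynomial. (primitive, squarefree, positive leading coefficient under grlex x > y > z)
First, degree: the shape is more complex than any degree-1 surface, so deg p = 2.
Next, from the visible intercepts: the x-axis gridline crossings are at x ∈ {-1, 1}; no z-intercept at any integer in the box.
Finally, solving for integer coefficients yields p as stated.

x^2 - x*y + 3*y^2 + 3*y*z - 1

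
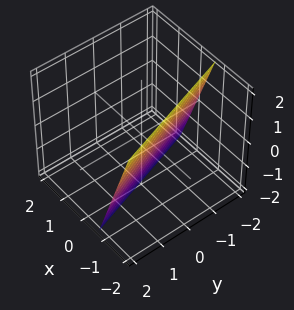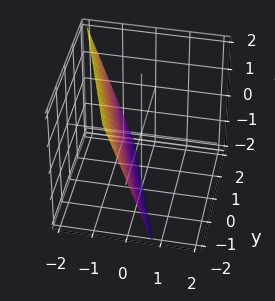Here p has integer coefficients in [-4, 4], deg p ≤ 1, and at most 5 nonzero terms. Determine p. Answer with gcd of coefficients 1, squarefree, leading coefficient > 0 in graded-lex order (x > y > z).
3*x + y + z + 2

First, deg p = 1. The surface is flat (a plane).
Next, from the visible intercepts: it meets the y-axis at y = -2 (among the integer gridlines); it crosses the z-axis at the gridline z = -2.
Finally, putting this together gives p.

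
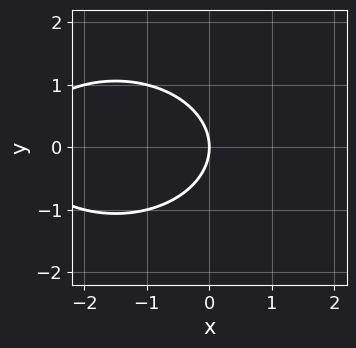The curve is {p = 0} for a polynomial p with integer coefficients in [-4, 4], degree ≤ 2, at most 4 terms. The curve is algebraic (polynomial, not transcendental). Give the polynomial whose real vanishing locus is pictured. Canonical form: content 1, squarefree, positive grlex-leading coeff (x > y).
(a) deg p = 2. A generic line meets the curve in up to 2 points.
(b) Symmetries: it's symmetric under y → −y, forcing even powers of y.
(c) Against the integer gridlines: it crosses the y-axis at the gridline y = 0; it meets the x-axis at x = 0 (among the integer gridlines).
(d) The integer polynomial consistent with all of this is the stated p.

x^2 + 2*y^2 + 3*x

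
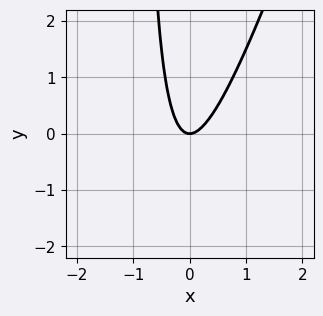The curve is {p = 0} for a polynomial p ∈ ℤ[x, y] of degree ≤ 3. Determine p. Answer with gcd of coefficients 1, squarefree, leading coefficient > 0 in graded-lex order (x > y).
(a) Degree: no degree-1 curve has this shape, so deg p = 2.
(b) Against the integer gridlines: it crosses the y-axis at the gridline y = 0; one x-axis crossing is at x = 0.
(c) These observations pin down the coefficients.

3*x^2 - x*y - y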